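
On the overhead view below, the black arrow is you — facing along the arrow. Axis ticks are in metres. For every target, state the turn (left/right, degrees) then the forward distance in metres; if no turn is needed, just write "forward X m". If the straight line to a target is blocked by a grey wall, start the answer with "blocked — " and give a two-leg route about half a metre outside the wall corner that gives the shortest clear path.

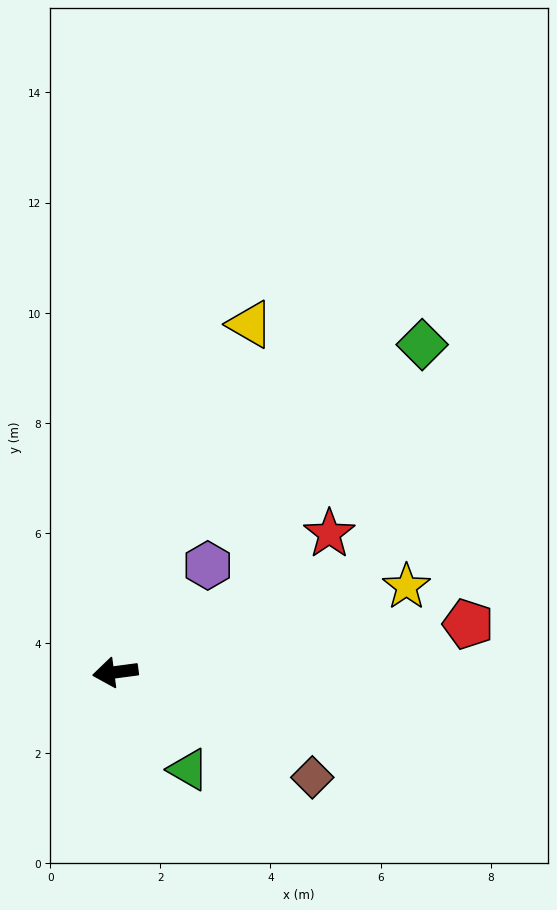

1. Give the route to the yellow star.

turn right 171°, forward 5.5 m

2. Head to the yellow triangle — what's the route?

turn right 119°, forward 6.8 m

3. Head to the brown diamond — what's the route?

turn left 144°, forward 4.1 m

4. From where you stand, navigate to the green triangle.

turn left 119°, forward 2.2 m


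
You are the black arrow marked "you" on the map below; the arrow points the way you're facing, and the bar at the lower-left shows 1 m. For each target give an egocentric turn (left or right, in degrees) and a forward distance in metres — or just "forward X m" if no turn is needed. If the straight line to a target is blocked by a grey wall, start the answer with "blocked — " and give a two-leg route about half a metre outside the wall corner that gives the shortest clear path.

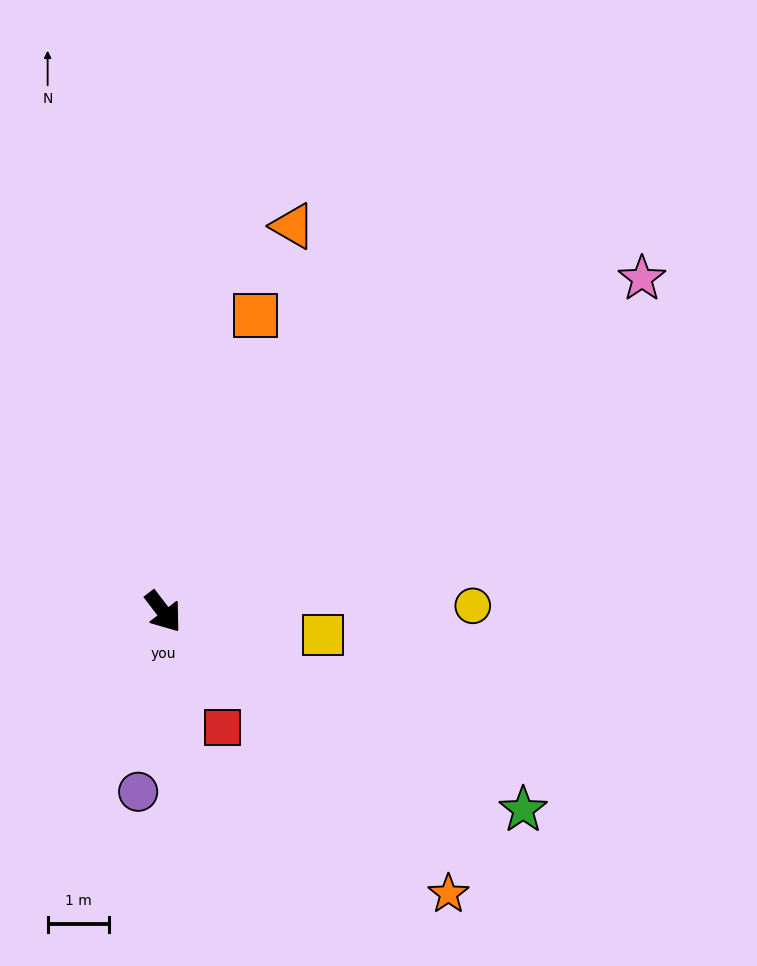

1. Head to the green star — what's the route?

turn left 24°, forward 6.7 m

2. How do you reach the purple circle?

turn right 45°, forward 3.0 m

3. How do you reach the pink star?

turn left 87°, forward 9.6 m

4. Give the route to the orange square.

turn left 125°, forward 5.1 m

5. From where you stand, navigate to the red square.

turn right 10°, forward 2.1 m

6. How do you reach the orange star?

turn left 8°, forward 6.6 m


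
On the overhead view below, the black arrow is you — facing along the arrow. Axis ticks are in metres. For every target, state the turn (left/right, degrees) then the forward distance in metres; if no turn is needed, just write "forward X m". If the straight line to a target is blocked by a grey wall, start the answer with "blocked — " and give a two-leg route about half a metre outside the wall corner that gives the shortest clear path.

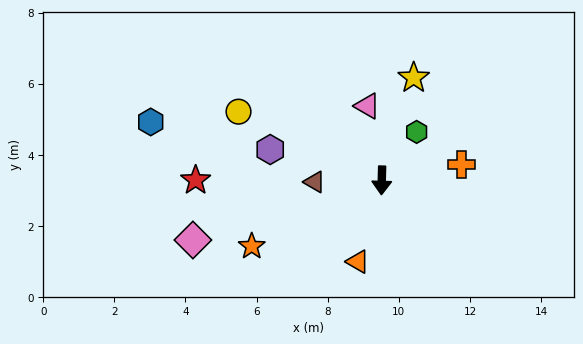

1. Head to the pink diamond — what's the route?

turn right 71°, forward 5.6 m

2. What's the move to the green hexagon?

turn left 146°, forward 1.7 m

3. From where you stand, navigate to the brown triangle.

turn right 87°, forward 1.9 m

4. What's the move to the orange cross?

turn left 103°, forward 2.3 m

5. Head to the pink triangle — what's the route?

turn right 168°, forward 2.1 m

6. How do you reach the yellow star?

turn left 164°, forward 3.0 m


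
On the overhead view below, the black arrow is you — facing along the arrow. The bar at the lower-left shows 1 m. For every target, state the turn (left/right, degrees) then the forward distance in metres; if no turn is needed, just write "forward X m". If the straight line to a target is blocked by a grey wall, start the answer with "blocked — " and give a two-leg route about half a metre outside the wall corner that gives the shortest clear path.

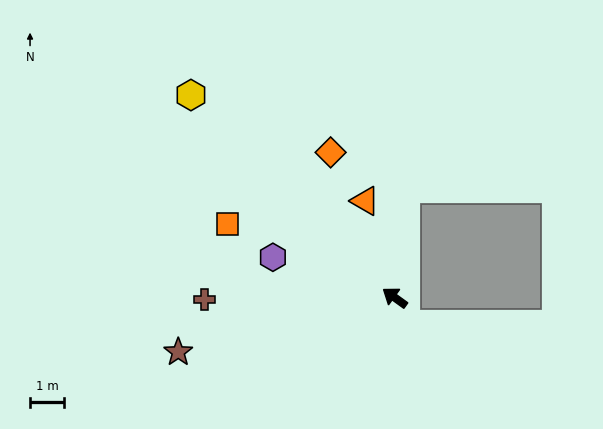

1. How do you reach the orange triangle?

turn right 37°, forward 2.9 m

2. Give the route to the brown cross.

turn left 36°, forward 5.5 m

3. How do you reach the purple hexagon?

turn left 18°, forward 3.7 m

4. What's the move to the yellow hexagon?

turn right 9°, forward 8.4 m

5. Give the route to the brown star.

turn left 50°, forward 6.5 m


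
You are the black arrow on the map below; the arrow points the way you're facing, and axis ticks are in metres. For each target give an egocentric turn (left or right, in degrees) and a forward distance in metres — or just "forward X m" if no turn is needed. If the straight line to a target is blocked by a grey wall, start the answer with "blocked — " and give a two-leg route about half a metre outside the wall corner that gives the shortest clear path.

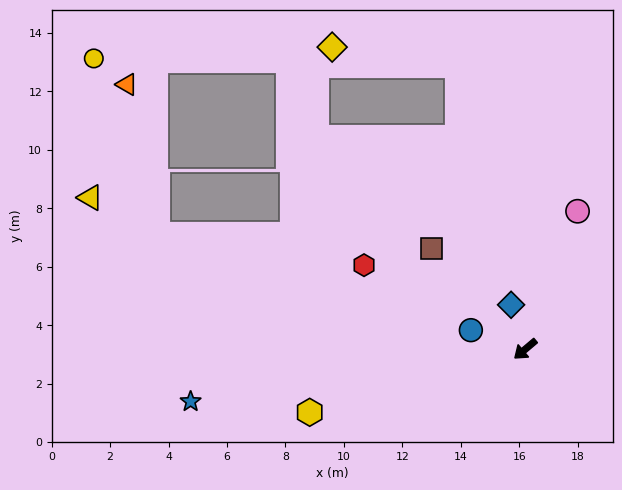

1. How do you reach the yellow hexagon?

turn right 24°, forward 7.7 m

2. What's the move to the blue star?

turn right 31°, forward 11.6 m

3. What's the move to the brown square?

turn right 87°, forward 4.7 m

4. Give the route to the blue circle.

turn right 59°, forward 2.0 m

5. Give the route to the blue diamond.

turn right 112°, forward 1.6 m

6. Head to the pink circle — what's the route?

turn right 151°, forward 5.0 m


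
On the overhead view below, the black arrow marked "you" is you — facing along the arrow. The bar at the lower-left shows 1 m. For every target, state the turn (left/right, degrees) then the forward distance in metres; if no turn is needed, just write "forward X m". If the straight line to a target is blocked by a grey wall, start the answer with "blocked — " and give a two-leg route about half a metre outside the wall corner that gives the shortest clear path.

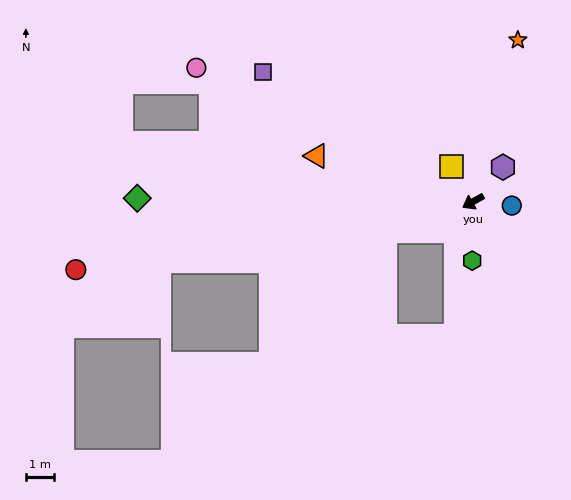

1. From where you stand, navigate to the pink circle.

turn right 55°, forward 11.0 m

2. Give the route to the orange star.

turn right 135°, forward 6.0 m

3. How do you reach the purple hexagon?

turn right 160°, forward 1.6 m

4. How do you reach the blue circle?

turn left 145°, forward 1.4 m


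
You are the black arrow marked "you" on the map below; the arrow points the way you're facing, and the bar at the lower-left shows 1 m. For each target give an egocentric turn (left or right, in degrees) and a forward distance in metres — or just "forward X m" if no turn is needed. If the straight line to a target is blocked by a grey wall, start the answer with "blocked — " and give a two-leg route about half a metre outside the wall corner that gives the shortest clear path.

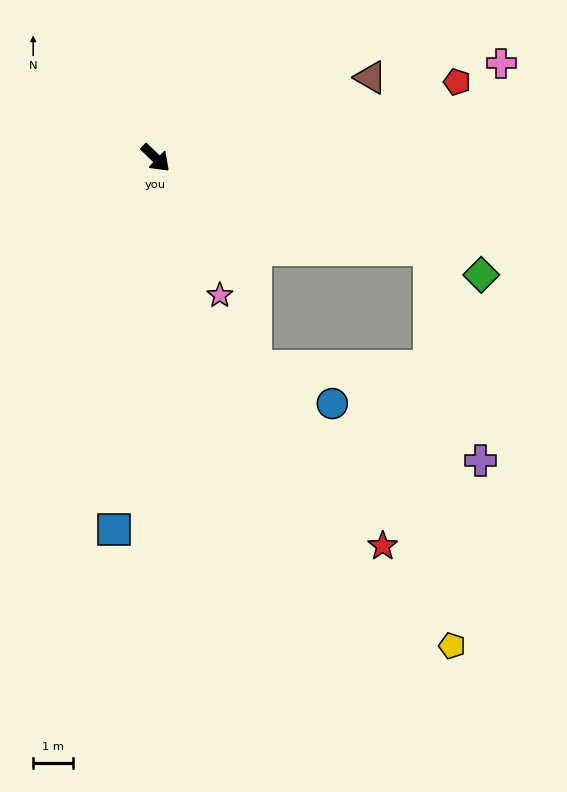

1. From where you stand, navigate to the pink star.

turn right 21°, forward 3.8 m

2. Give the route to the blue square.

turn right 52°, forward 9.4 m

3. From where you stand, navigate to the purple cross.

blocked — turn left 26°, forward 7.2 m, then turn right 59°, forward 5.4 m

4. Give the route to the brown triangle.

turn left 64°, forward 5.7 m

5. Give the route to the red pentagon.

turn left 58°, forward 7.8 m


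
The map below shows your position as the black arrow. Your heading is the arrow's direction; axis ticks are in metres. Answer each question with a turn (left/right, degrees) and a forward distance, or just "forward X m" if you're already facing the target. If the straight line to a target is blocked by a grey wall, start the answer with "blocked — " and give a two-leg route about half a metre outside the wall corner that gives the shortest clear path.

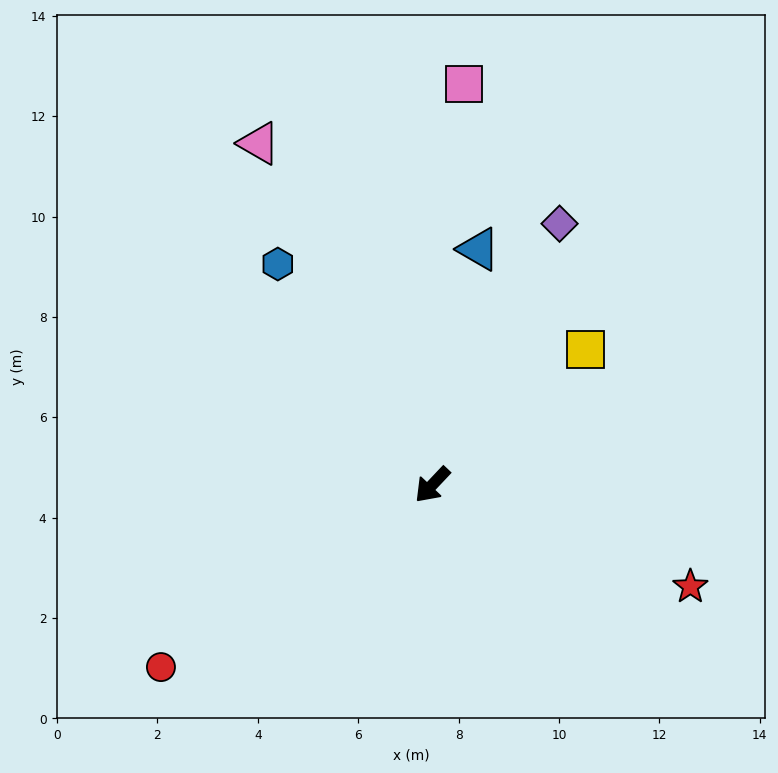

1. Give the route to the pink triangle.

turn right 110°, forward 7.6 m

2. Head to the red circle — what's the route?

turn right 13°, forward 6.5 m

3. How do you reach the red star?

turn left 112°, forward 5.5 m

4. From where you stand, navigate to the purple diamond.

turn right 163°, forward 5.8 m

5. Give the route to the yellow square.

turn left 175°, forward 4.1 m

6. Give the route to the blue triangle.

turn right 148°, forward 4.8 m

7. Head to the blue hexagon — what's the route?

turn right 102°, forward 5.4 m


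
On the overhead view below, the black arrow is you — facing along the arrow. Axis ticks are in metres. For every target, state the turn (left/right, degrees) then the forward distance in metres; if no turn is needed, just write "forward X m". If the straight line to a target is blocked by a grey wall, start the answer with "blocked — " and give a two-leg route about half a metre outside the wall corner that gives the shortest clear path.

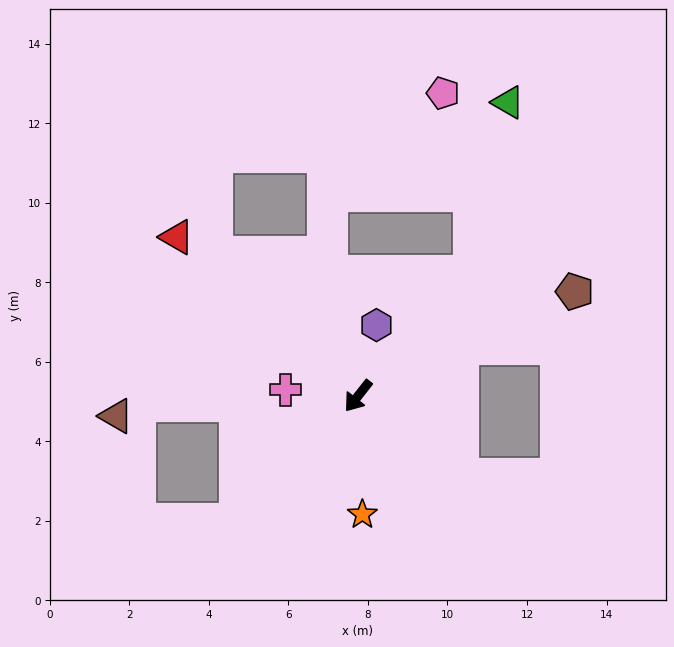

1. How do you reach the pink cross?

turn right 57°, forward 1.8 m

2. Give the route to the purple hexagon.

turn right 156°, forward 1.8 m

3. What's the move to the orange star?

turn left 40°, forward 3.0 m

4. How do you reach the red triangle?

turn right 93°, forward 6.1 m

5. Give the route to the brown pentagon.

turn left 154°, forward 6.0 m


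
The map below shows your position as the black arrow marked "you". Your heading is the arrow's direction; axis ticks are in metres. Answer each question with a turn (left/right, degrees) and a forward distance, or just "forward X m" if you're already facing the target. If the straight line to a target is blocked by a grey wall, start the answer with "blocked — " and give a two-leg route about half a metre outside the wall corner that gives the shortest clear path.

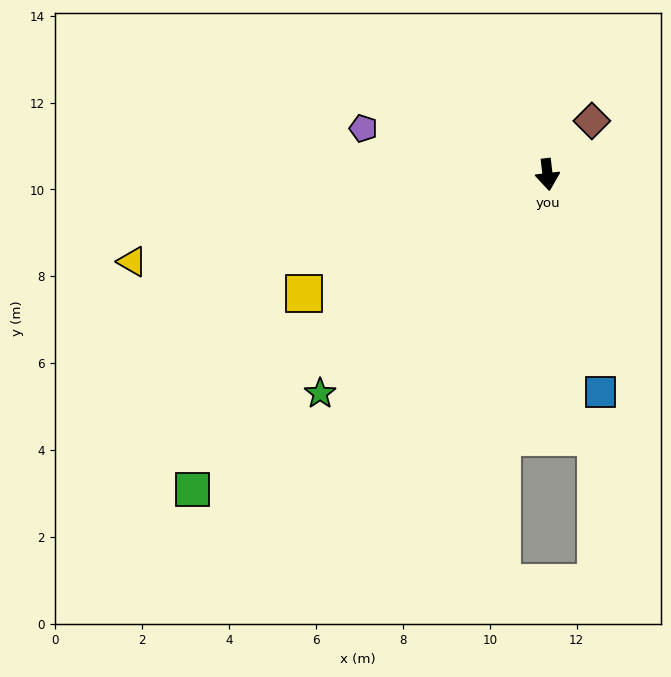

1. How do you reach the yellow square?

turn right 71°, forward 6.2 m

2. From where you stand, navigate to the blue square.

turn left 7°, forward 5.1 m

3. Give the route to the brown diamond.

turn left 134°, forward 1.6 m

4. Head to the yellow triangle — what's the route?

turn right 85°, forward 9.8 m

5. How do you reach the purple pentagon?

turn right 111°, forward 4.4 m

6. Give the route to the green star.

turn right 53°, forward 7.3 m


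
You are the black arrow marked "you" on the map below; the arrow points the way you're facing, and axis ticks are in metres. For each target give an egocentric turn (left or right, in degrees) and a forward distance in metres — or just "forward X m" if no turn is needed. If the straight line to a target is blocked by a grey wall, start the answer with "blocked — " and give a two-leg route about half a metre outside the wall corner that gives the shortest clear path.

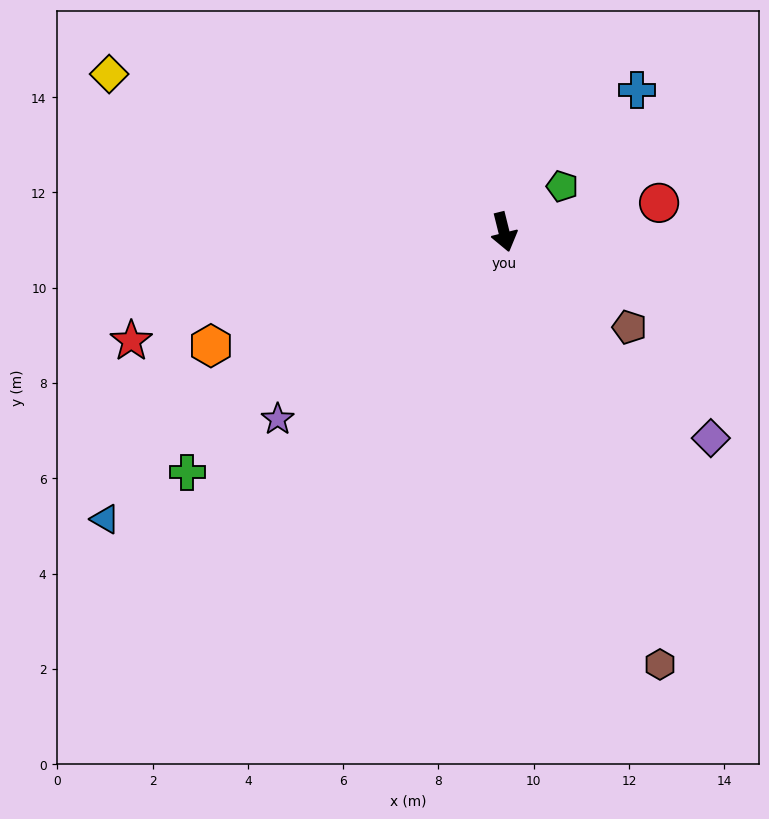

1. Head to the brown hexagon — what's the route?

turn left 6°, forward 9.6 m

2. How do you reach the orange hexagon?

turn right 83°, forward 6.6 m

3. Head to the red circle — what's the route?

turn left 87°, forward 3.3 m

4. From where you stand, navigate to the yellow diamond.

turn right 126°, forward 8.9 m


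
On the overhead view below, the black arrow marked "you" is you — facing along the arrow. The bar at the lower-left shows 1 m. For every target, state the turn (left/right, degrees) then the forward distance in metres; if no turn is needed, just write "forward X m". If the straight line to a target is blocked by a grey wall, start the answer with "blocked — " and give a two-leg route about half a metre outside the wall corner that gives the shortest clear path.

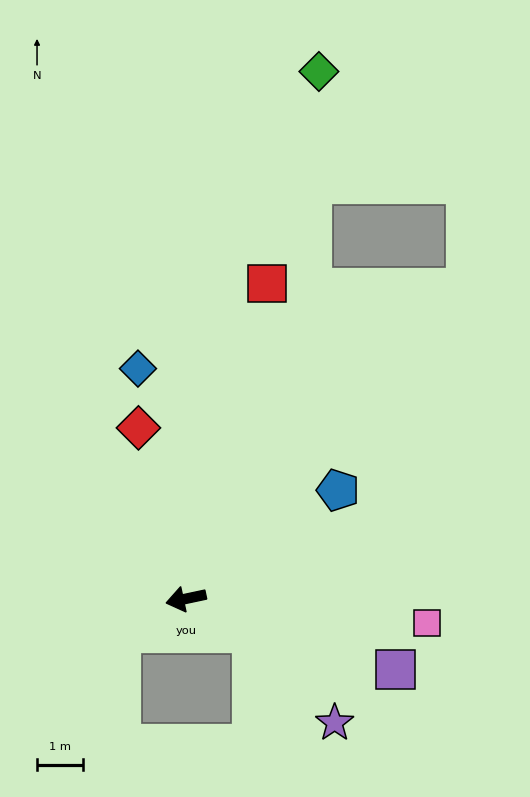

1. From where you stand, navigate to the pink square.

turn left 162°, forward 5.2 m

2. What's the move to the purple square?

turn left 149°, forward 4.8 m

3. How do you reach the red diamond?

turn right 86°, forward 3.8 m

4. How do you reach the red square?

turn right 116°, forward 7.0 m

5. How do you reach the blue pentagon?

turn right 157°, forward 4.0 m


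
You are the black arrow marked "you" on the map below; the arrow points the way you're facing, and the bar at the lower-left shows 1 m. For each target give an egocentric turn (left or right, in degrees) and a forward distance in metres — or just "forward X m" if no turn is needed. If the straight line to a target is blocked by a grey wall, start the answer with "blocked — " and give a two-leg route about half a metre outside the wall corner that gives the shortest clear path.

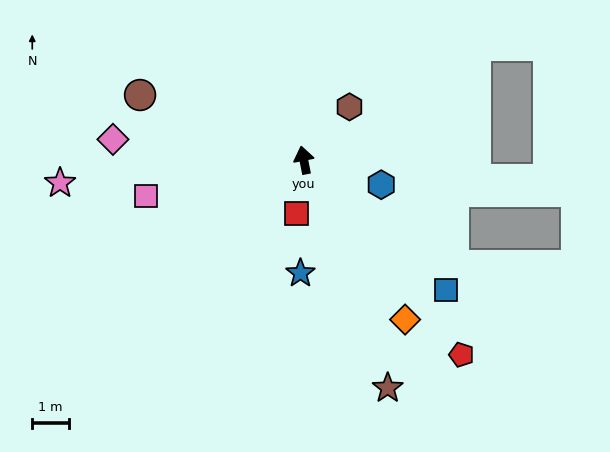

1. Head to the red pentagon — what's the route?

turn right 152°, forward 6.8 m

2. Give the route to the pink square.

turn left 92°, forward 4.4 m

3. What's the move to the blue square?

turn right 143°, forward 5.2 m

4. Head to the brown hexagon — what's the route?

turn right 52°, forward 1.9 m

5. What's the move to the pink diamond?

turn left 73°, forward 5.2 m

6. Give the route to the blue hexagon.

turn right 119°, forward 2.2 m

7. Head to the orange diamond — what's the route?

turn right 159°, forward 5.1 m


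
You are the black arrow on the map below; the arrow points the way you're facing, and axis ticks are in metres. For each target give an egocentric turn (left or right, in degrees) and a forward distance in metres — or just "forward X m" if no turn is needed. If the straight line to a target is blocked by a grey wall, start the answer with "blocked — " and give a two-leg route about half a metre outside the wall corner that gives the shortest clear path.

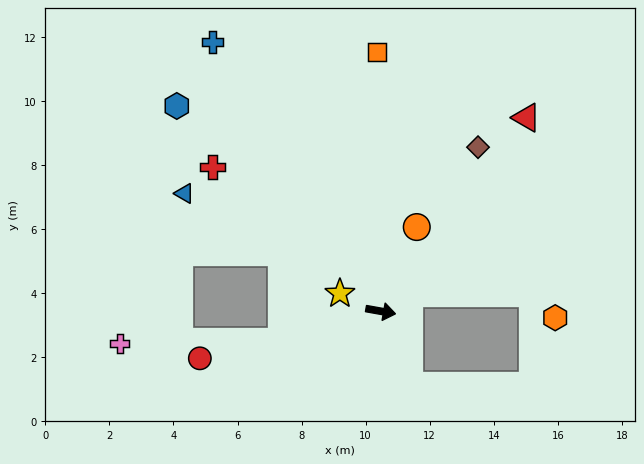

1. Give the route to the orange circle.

turn left 77°, forward 2.9 m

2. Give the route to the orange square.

turn left 101°, forward 8.1 m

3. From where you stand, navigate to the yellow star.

turn left 167°, forward 1.4 m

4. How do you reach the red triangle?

turn left 63°, forward 7.6 m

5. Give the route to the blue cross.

turn left 132°, forward 9.9 m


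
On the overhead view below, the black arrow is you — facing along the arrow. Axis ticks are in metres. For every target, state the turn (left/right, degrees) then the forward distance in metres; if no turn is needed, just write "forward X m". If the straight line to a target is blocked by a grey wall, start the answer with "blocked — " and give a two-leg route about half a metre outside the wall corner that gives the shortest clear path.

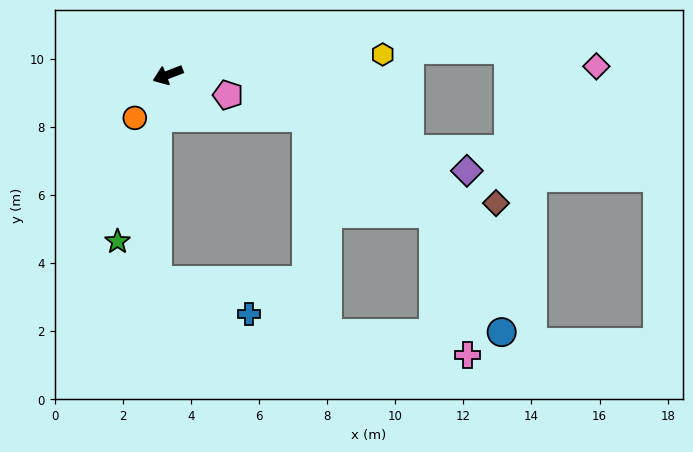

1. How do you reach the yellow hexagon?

turn left 164°, forward 6.3 m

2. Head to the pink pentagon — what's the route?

turn left 140°, forward 1.9 m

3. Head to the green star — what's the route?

turn left 52°, forward 5.1 m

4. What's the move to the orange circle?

turn left 31°, forward 1.6 m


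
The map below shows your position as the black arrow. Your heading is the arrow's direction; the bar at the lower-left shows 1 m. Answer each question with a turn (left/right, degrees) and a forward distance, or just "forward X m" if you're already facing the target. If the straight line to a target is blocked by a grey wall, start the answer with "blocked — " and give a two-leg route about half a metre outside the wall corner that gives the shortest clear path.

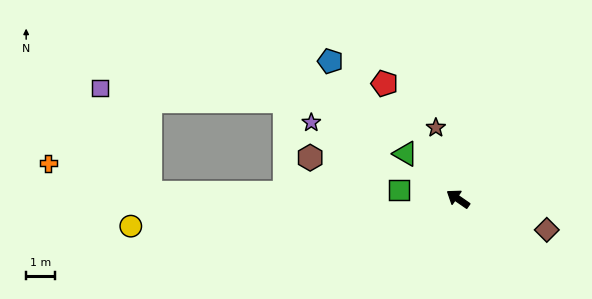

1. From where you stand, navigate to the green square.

turn left 26°, forward 2.1 m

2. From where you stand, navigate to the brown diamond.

turn right 165°, forward 3.3 m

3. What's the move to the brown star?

turn right 38°, forward 2.6 m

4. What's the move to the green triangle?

turn right 6°, forward 2.4 m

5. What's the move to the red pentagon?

turn right 23°, forward 4.7 m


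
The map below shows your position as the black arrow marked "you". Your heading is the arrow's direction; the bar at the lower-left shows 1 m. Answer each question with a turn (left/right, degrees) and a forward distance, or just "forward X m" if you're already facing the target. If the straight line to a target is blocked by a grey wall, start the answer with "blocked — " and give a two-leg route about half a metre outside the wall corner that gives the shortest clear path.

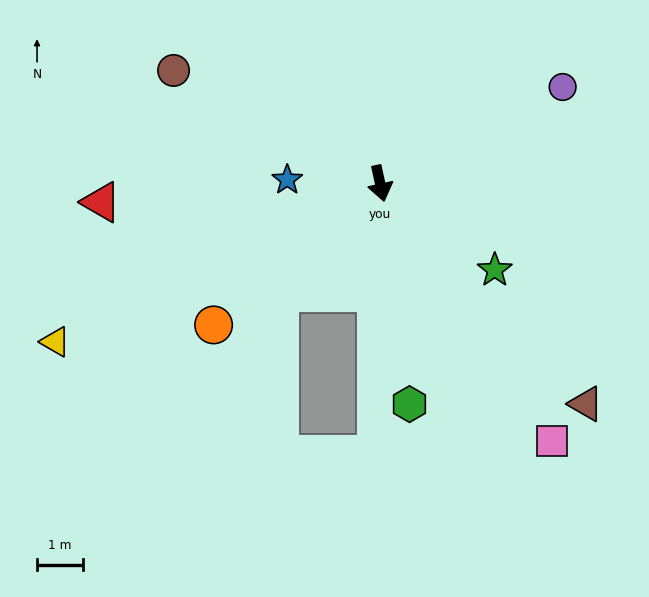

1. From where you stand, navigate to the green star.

turn left 41°, forward 3.2 m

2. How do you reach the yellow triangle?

turn right 76°, forward 7.9 m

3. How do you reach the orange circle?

turn right 62°, forward 4.8 m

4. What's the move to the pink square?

turn left 21°, forward 6.8 m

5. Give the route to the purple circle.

turn left 106°, forward 4.5 m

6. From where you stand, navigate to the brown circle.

turn right 131°, forward 5.2 m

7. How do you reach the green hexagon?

turn right 5°, forward 4.9 m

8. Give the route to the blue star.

turn right 105°, forward 2.0 m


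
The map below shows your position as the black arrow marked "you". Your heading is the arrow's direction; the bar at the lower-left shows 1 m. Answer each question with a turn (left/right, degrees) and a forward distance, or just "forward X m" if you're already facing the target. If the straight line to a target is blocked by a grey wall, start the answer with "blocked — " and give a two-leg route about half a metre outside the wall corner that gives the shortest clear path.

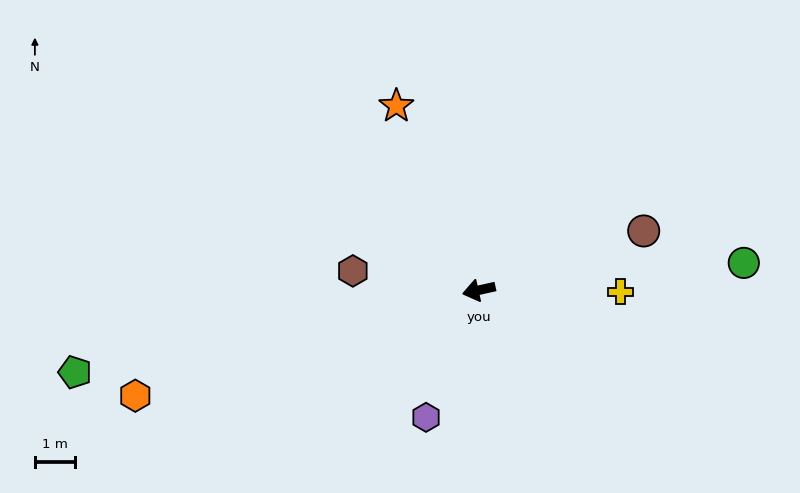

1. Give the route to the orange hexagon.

turn left 5°, forward 8.9 m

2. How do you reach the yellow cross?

turn left 167°, forward 3.5 m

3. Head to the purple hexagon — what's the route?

turn left 55°, forward 3.4 m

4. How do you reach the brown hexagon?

turn right 21°, forward 3.2 m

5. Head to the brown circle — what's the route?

turn right 173°, forward 4.4 m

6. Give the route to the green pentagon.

forward 10.2 m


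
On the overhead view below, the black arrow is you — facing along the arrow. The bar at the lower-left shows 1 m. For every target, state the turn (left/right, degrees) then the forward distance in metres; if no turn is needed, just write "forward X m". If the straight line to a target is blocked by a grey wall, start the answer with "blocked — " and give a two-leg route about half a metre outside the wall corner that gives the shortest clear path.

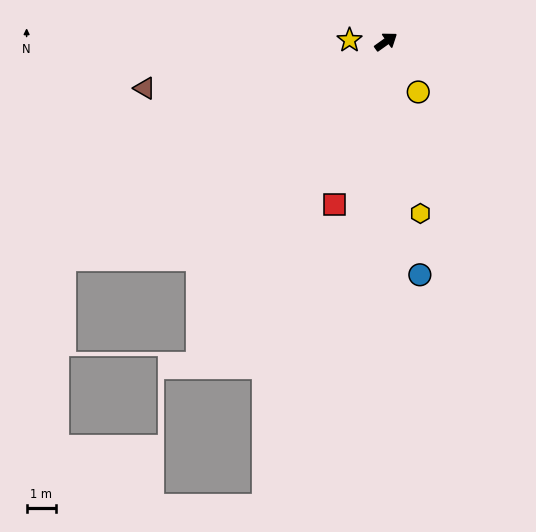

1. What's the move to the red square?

turn right 143°, forward 5.9 m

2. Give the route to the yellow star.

turn left 142°, forward 1.3 m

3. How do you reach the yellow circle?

turn right 93°, forward 2.1 m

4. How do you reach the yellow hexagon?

turn right 114°, forward 6.1 m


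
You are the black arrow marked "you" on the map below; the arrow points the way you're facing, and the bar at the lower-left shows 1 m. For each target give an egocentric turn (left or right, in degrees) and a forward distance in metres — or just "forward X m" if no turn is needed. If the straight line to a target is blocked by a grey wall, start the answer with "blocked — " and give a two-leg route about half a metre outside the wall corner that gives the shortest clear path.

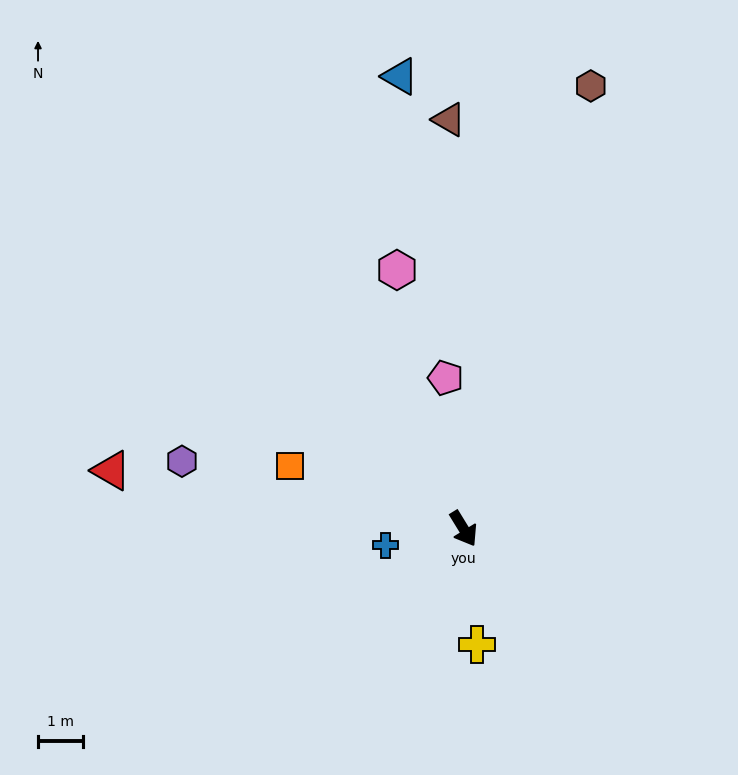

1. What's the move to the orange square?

turn right 141°, forward 4.1 m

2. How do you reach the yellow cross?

turn right 25°, forward 2.6 m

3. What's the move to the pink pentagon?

turn left 155°, forward 3.4 m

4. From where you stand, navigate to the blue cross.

turn right 110°, forward 1.8 m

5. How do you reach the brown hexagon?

turn left 132°, forward 10.3 m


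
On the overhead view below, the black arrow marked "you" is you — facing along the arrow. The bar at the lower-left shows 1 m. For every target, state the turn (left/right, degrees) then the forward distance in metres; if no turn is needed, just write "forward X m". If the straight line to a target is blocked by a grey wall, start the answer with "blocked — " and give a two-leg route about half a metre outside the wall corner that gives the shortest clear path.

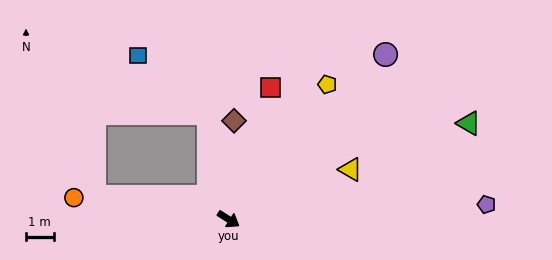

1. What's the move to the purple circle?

turn left 79°, forward 8.2 m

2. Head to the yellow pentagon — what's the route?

turn left 86°, forward 6.0 m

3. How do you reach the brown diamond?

turn left 119°, forward 3.6 m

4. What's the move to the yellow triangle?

turn left 55°, forward 4.8 m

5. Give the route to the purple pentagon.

turn left 36°, forward 9.3 m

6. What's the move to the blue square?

blocked — turn left 133°, forward 3.9 m, then turn left 40°, forward 3.3 m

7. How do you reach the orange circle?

turn right 156°, forward 5.6 m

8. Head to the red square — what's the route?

turn left 105°, forward 5.0 m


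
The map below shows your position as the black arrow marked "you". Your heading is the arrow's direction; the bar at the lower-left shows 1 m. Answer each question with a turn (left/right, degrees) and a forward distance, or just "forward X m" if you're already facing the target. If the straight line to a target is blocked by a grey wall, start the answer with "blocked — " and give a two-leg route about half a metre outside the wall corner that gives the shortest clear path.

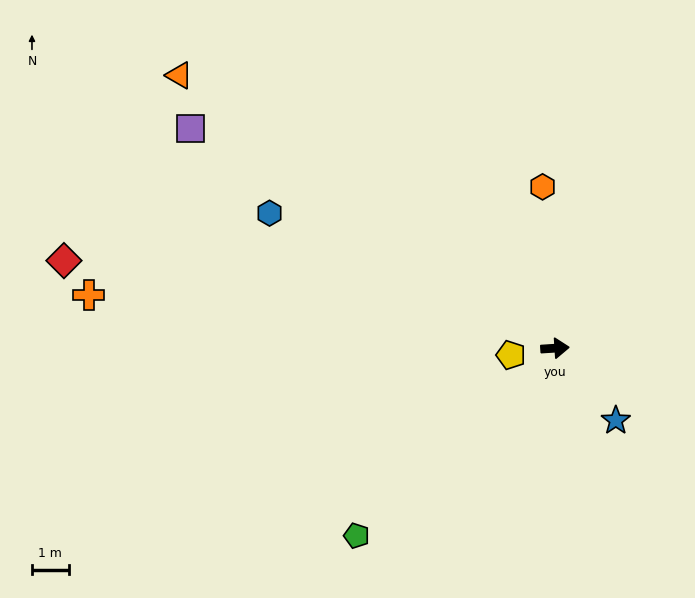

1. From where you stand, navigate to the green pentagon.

turn right 140°, forward 7.4 m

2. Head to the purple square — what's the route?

turn left 145°, forward 11.6 m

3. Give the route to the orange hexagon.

turn left 91°, forward 4.4 m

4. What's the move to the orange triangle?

turn left 140°, forward 12.6 m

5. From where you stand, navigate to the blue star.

turn right 54°, forward 2.6 m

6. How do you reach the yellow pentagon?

turn right 175°, forward 1.2 m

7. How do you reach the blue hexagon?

turn left 151°, forward 8.6 m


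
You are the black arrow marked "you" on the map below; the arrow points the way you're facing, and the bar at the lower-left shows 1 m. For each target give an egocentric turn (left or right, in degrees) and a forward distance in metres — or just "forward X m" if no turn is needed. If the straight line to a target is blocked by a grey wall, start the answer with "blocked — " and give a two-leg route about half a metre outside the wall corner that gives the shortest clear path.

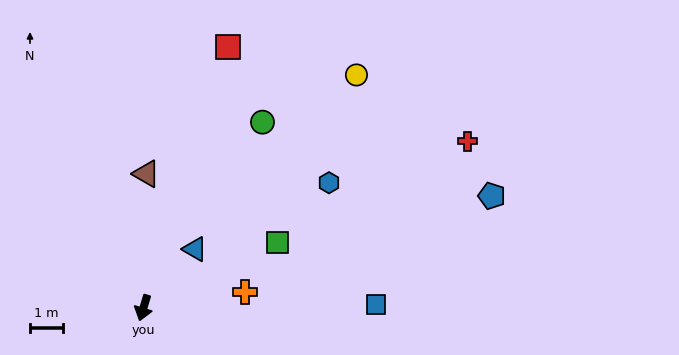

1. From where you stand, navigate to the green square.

turn left 133°, forward 4.5 m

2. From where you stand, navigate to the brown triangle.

turn right 165°, forward 4.1 m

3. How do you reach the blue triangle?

turn left 155°, forward 2.4 m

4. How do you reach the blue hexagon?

turn left 141°, forward 6.8 m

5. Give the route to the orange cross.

turn left 116°, forward 3.1 m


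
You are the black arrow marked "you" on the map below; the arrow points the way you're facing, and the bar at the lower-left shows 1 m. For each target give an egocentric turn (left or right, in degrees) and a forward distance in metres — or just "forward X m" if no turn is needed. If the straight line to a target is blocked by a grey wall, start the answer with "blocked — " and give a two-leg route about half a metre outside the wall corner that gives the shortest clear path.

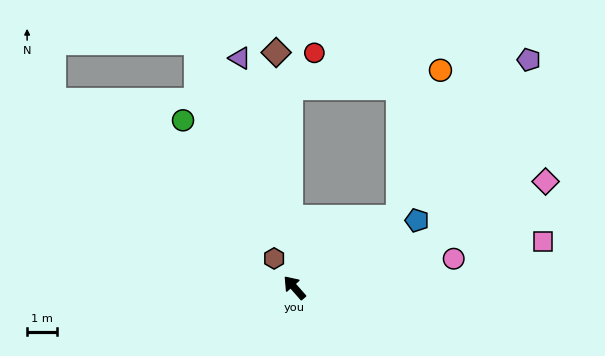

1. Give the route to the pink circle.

turn right 121°, forward 5.4 m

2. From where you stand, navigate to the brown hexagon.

turn right 6°, forward 1.2 m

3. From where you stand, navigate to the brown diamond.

turn right 37°, forward 7.9 m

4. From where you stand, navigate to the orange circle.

blocked — turn right 98°, forward 4.2 m, then turn left 41°, forward 5.1 m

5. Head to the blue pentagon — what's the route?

turn right 103°, forward 4.7 m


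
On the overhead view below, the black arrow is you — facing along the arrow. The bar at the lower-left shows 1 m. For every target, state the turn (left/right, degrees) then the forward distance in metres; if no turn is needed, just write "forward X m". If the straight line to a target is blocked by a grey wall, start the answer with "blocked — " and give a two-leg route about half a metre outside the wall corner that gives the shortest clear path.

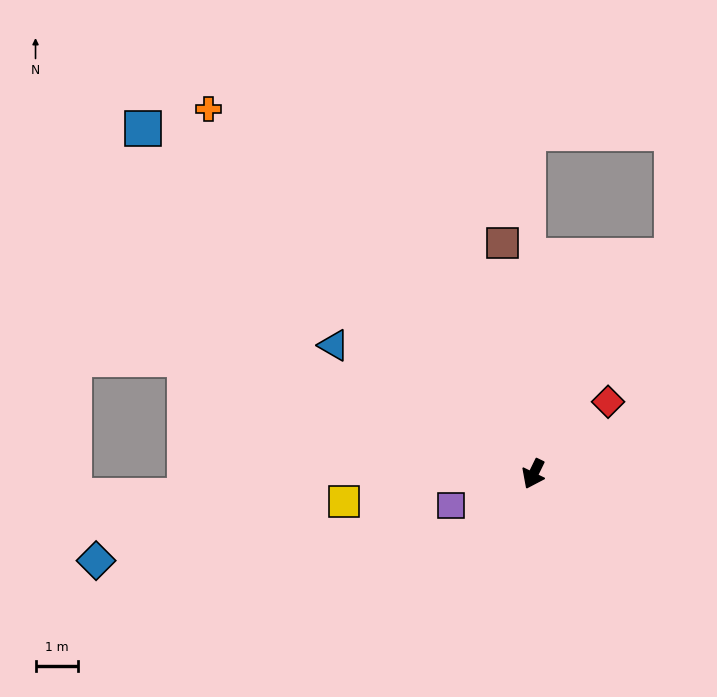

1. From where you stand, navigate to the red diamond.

turn left 160°, forward 2.4 m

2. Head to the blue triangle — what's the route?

turn right 97°, forward 5.5 m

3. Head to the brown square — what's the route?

turn right 146°, forward 5.4 m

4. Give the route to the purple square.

turn right 43°, forward 2.1 m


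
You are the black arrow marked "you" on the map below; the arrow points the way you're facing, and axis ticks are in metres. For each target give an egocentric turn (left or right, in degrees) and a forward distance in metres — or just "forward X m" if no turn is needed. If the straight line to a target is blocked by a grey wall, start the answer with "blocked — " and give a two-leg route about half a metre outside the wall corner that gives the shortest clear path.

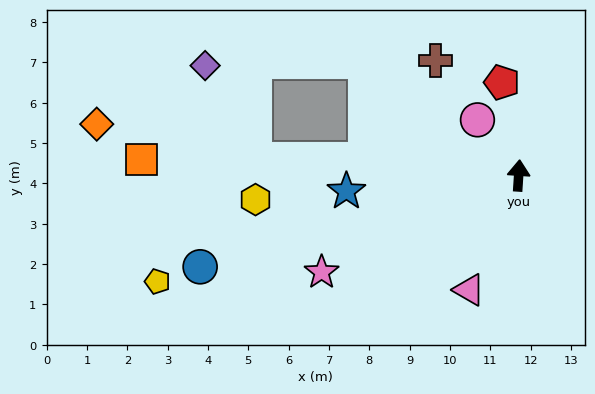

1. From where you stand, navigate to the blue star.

turn left 99°, forward 4.3 m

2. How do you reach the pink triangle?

turn left 160°, forward 3.1 m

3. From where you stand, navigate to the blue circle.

turn left 110°, forward 8.2 m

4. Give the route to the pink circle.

turn left 40°, forward 1.7 m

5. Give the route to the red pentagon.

turn left 14°, forward 2.3 m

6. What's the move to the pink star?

turn left 120°, forward 5.4 m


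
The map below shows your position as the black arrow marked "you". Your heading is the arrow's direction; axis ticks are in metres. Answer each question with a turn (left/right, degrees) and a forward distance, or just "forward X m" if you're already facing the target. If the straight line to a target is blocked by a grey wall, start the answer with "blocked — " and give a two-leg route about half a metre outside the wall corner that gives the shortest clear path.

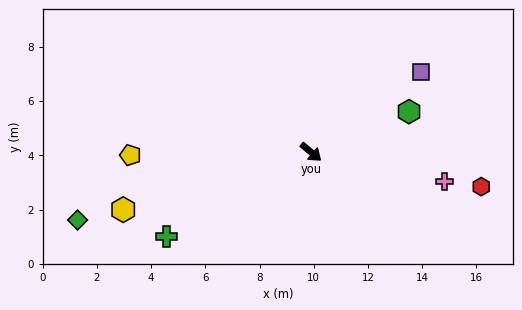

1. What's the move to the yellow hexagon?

turn right 123°, forward 7.2 m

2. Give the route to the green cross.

turn right 110°, forward 6.2 m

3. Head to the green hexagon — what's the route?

turn left 63°, forward 3.9 m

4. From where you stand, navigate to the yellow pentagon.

turn right 139°, forward 6.7 m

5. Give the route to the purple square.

turn left 76°, forward 5.0 m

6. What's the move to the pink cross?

turn left 28°, forward 5.0 m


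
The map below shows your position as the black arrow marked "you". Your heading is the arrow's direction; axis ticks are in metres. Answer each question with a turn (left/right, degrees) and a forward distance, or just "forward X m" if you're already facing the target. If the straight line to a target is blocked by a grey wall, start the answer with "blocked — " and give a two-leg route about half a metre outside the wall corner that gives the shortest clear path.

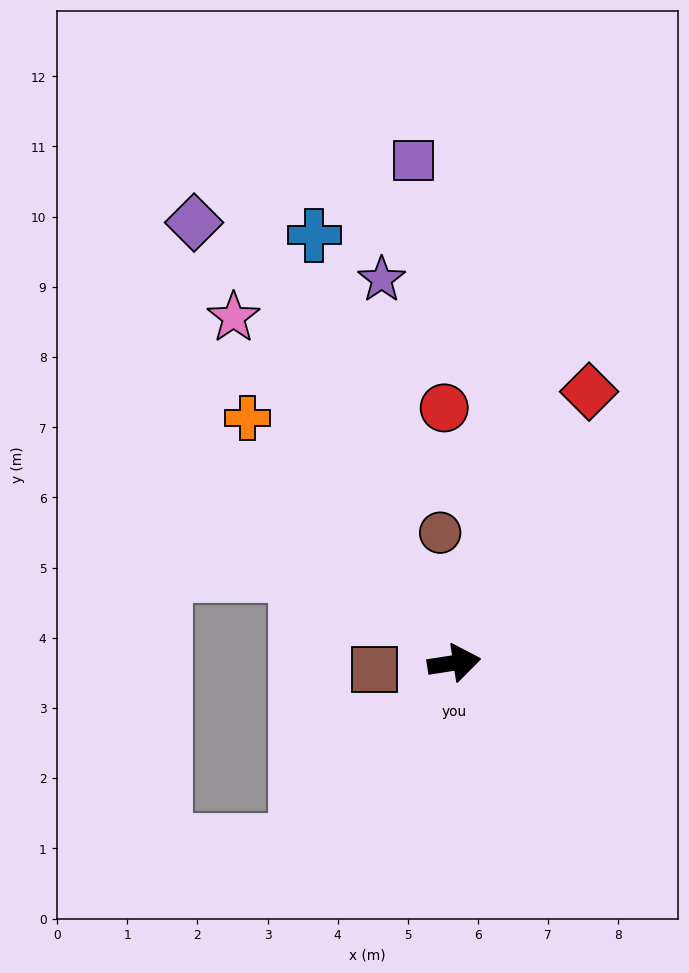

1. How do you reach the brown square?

turn left 176°, forward 1.1 m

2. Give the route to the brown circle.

turn left 87°, forward 1.9 m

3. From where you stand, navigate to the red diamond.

turn left 55°, forward 4.3 m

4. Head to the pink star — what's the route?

turn left 114°, forward 5.8 m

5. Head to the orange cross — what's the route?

turn left 121°, forward 4.6 m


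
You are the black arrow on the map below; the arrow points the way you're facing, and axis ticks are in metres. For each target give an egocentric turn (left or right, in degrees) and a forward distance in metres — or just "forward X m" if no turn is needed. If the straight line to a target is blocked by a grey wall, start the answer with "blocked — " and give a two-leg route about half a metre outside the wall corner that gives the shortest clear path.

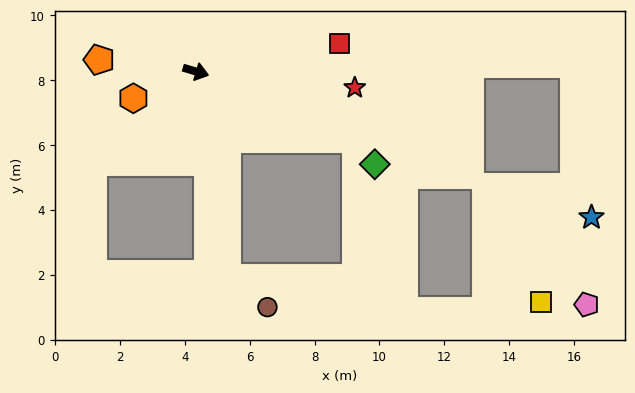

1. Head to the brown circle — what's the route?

blocked — turn right 65°, forward 6.4 m, then turn left 45°, forward 1.5 m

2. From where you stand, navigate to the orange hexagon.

turn right 140°, forward 2.1 m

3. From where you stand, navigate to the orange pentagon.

turn right 170°, forward 3.0 m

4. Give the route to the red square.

turn left 28°, forward 4.5 m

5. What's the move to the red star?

turn left 11°, forward 4.9 m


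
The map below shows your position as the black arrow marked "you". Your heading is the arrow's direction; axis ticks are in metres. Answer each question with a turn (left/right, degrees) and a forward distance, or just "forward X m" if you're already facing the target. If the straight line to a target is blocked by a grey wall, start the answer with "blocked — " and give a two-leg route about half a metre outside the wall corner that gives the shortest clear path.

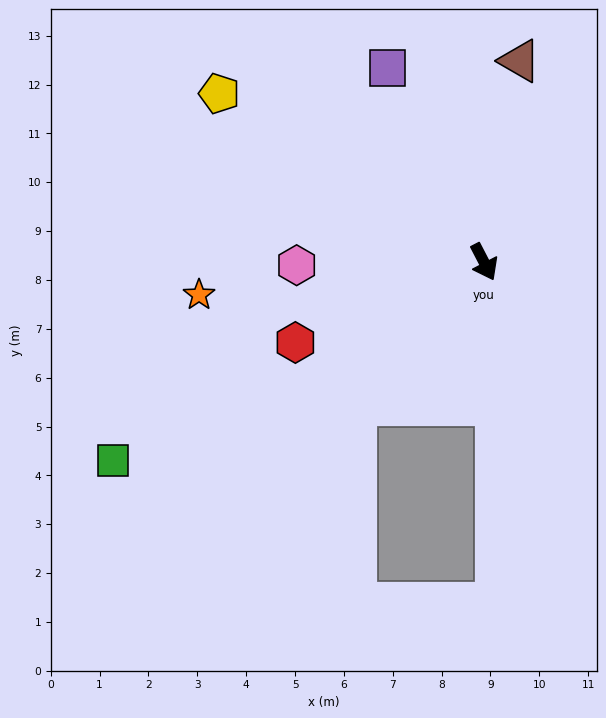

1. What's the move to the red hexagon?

turn right 94°, forward 4.2 m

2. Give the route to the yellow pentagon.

turn right 150°, forward 6.4 m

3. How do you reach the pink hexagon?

turn right 116°, forward 3.8 m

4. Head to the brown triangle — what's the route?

turn left 143°, forward 4.2 m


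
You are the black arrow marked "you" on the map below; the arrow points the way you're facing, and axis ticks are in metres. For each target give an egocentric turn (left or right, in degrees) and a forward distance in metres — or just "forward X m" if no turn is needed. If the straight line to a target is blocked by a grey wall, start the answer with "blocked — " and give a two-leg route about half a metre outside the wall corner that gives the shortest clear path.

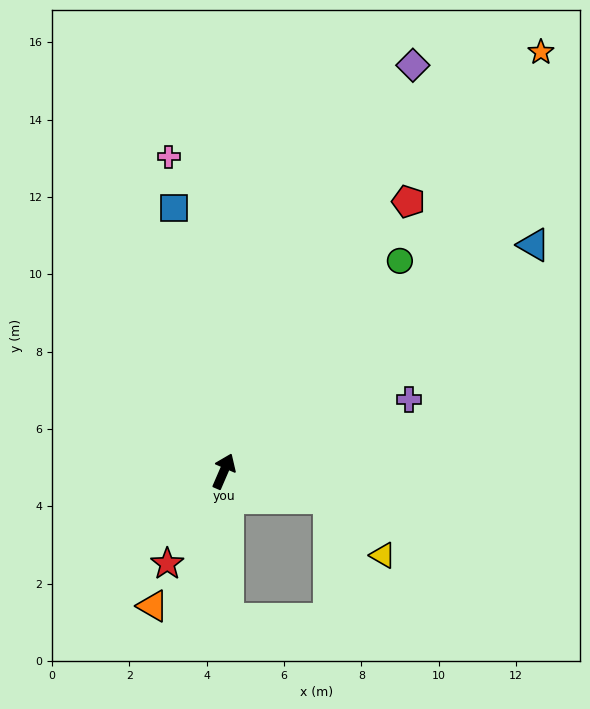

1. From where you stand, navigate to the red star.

turn left 172°, forward 2.8 m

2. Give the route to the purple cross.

turn right 45°, forward 5.1 m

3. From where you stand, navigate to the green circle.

turn right 17°, forward 7.1 m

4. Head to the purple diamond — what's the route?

forward 11.6 m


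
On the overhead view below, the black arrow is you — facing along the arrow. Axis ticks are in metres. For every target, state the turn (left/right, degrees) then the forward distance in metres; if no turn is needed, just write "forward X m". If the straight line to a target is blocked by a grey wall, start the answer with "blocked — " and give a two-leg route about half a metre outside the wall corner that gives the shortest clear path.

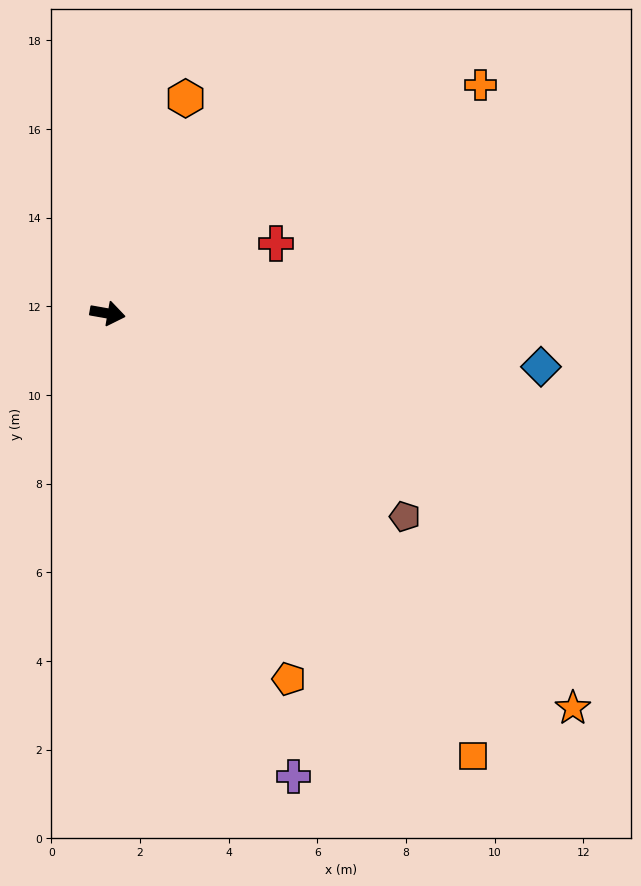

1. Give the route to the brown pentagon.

turn right 24°, forward 8.1 m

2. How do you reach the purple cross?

turn right 58°, forward 11.2 m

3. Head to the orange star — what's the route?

turn right 30°, forward 13.8 m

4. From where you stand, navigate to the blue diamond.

turn left 3°, forward 9.8 m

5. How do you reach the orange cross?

turn left 41°, forward 9.9 m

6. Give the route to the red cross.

turn left 33°, forward 4.1 m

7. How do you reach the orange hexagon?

turn left 80°, forward 5.2 m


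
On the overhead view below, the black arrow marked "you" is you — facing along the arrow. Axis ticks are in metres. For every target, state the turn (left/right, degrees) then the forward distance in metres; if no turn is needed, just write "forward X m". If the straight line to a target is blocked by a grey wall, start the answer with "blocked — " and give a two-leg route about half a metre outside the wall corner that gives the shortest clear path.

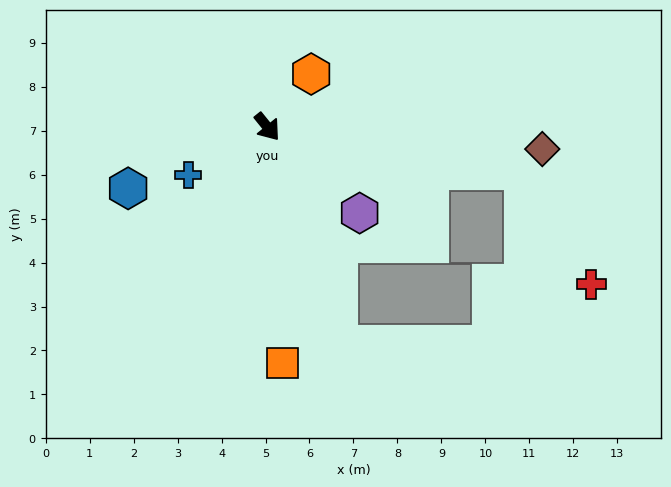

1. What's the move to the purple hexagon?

turn left 8°, forward 2.9 m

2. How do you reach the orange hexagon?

turn left 101°, forward 1.6 m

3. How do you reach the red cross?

blocked — turn left 41°, forward 5.9 m, then turn right 49°, forward 3.0 m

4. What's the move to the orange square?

turn right 35°, forward 5.4 m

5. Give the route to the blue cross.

turn right 98°, forward 2.1 m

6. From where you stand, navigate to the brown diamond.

turn left 46°, forward 6.3 m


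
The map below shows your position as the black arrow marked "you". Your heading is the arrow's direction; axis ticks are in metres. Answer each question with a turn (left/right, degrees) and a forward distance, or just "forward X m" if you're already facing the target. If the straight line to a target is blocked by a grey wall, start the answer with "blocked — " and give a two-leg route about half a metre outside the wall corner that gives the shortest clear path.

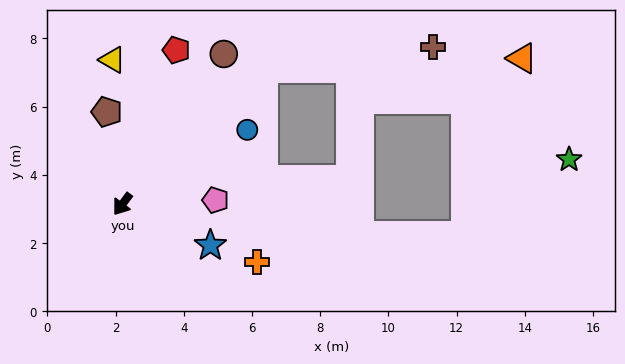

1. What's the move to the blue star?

turn left 102°, forward 2.8 m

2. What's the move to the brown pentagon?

turn right 134°, forward 2.7 m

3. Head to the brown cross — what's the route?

blocked — turn left 170°, forward 5.7 m, then turn right 36°, forward 5.0 m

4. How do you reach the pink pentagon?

turn left 129°, forward 2.7 m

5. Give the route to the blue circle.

turn left 157°, forward 4.3 m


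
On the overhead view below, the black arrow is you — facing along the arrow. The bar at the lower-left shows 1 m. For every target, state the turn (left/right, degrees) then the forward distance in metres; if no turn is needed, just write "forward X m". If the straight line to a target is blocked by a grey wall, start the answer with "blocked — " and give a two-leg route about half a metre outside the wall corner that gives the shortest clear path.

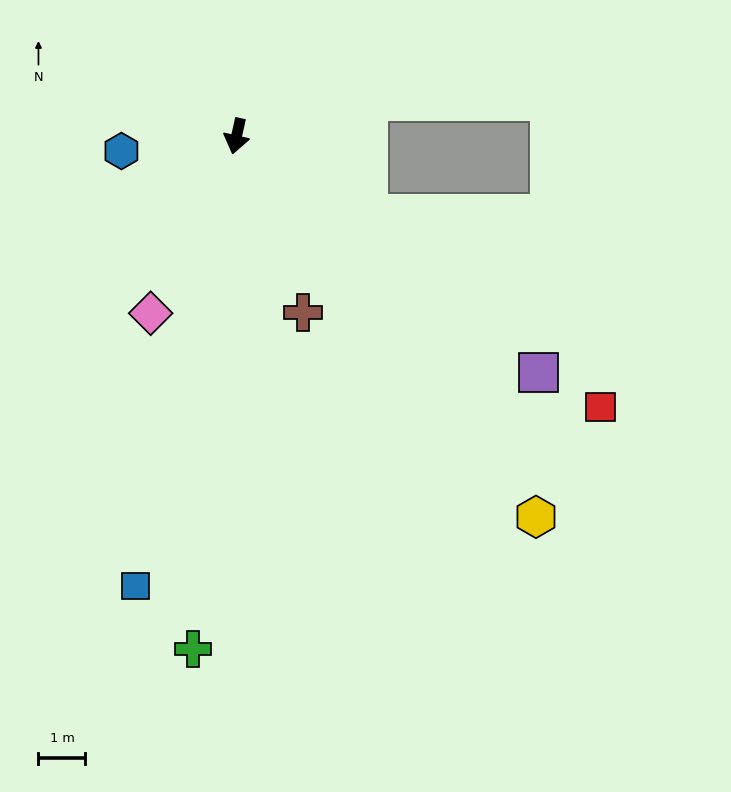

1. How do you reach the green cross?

turn left 8°, forward 11.0 m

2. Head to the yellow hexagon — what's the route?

turn left 51°, forward 10.3 m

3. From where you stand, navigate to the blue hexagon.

turn right 70°, forward 2.5 m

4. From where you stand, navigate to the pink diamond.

turn right 13°, forward 4.2 m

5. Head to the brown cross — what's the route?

turn left 33°, forward 4.0 m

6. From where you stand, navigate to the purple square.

turn left 65°, forward 8.2 m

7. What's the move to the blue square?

forward 9.8 m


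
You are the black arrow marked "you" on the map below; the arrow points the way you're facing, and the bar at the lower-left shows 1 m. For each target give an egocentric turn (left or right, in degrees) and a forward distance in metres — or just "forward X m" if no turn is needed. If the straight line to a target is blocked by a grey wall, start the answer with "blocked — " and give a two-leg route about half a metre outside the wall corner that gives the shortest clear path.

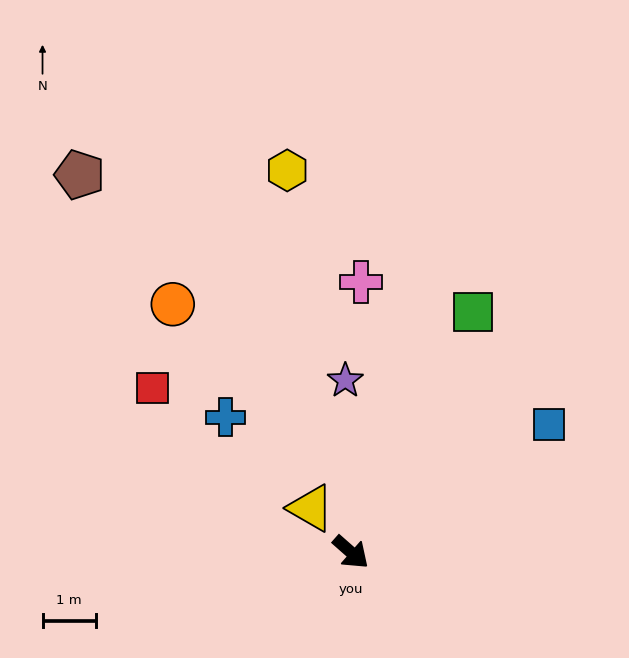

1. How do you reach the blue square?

turn left 74°, forward 4.4 m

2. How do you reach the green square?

turn left 104°, forward 5.1 m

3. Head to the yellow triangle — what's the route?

turn left 174°, forward 1.1 m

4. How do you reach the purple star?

turn left 133°, forward 3.2 m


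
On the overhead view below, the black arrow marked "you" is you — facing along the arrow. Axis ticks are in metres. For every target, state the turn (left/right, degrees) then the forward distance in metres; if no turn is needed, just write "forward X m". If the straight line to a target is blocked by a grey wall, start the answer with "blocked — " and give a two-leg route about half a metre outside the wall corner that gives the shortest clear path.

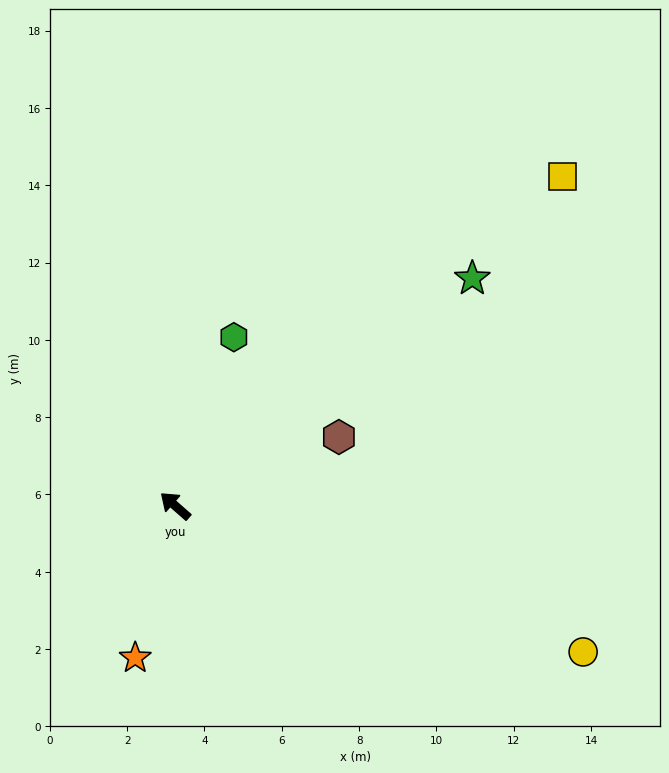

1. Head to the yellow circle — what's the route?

turn right 158°, forward 11.2 m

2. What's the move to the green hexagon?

turn right 68°, forward 4.6 m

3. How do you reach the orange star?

turn left 117°, forward 4.1 m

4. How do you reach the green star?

turn right 101°, forward 9.7 m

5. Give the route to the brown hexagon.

turn right 116°, forward 4.6 m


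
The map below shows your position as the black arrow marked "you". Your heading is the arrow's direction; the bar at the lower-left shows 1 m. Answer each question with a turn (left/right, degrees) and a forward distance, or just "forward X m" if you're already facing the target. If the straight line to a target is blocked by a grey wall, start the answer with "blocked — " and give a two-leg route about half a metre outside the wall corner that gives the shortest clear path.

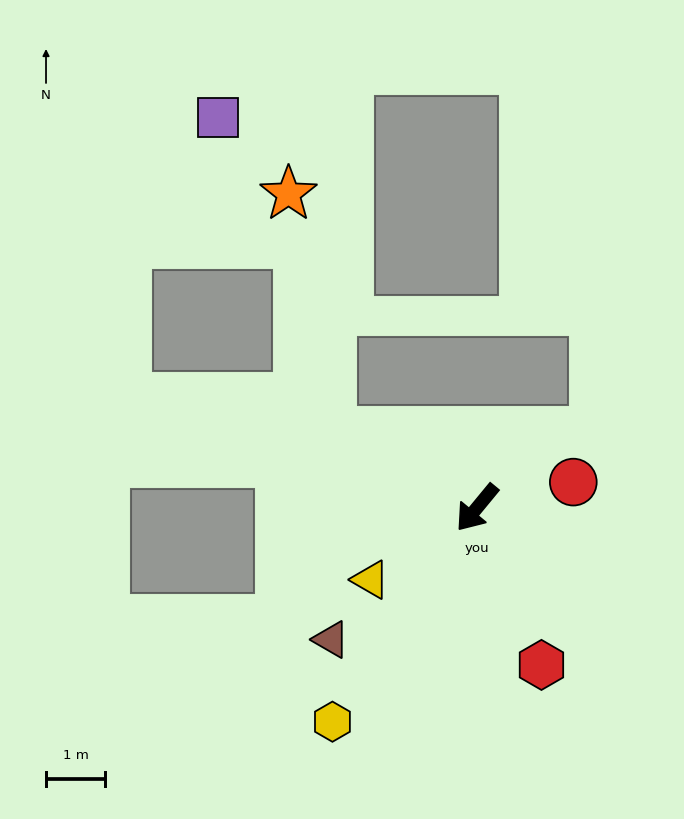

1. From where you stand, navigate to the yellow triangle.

turn right 16°, forward 2.2 m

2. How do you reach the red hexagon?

turn left 62°, forward 2.9 m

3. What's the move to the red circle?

turn left 144°, forward 1.7 m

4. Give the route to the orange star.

blocked — turn right 78°, forward 2.8 m, then turn right 52°, forward 4.1 m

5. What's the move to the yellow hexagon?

turn left 5°, forward 4.4 m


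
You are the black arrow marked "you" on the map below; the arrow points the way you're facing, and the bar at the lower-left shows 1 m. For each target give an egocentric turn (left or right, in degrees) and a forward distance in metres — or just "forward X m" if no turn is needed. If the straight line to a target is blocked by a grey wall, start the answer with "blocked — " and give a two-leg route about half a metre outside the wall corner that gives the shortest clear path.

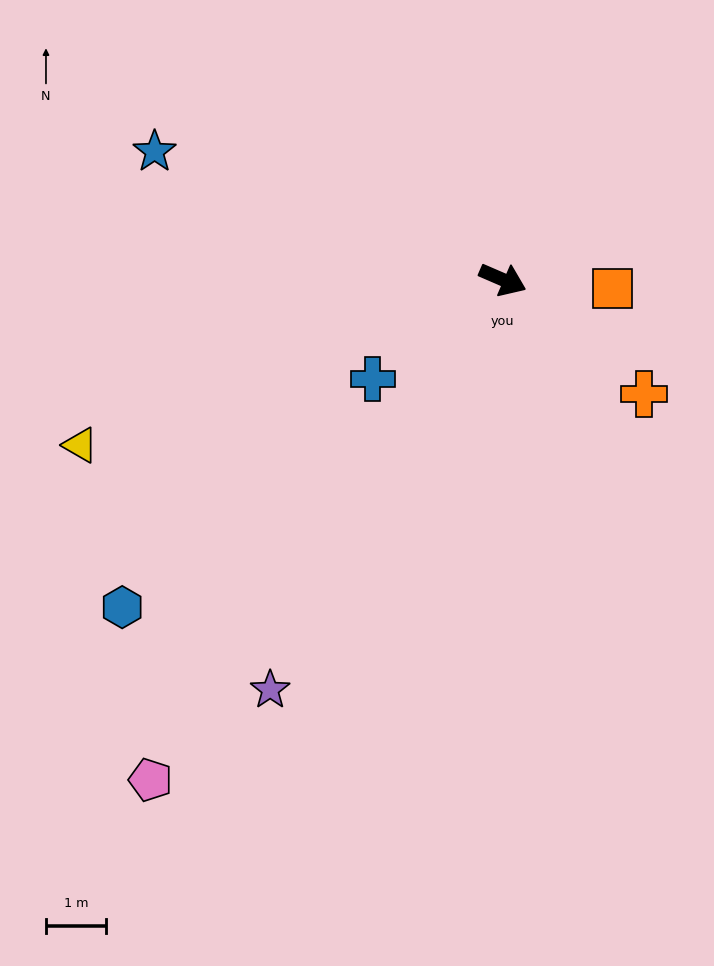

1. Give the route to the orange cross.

turn right 16°, forward 3.0 m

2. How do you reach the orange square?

turn left 19°, forward 1.8 m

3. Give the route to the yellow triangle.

turn right 135°, forward 7.6 m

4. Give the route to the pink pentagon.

turn right 102°, forward 10.3 m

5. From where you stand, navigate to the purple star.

turn right 96°, forward 7.9 m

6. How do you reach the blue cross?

turn right 119°, forward 2.7 m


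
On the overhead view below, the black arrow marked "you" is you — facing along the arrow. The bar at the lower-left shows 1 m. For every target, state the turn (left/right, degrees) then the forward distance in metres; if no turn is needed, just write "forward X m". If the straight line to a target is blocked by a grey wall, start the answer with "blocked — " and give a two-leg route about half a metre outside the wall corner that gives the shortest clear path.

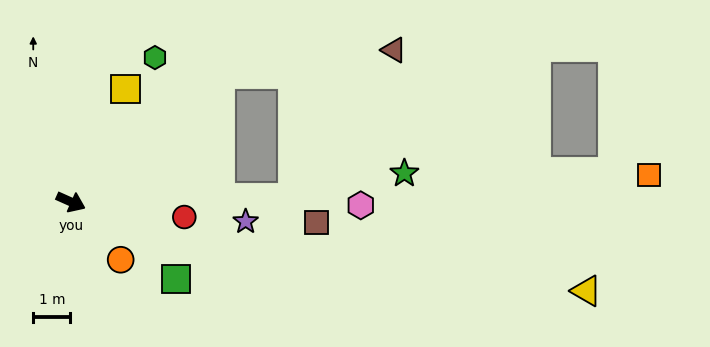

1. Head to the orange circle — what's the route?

turn right 25°, forward 2.1 m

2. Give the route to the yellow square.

turn left 88°, forward 3.4 m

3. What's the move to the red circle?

turn left 16°, forward 3.1 m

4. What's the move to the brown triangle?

blocked — turn left 65°, forward 5.3 m, then turn right 33°, forward 4.8 m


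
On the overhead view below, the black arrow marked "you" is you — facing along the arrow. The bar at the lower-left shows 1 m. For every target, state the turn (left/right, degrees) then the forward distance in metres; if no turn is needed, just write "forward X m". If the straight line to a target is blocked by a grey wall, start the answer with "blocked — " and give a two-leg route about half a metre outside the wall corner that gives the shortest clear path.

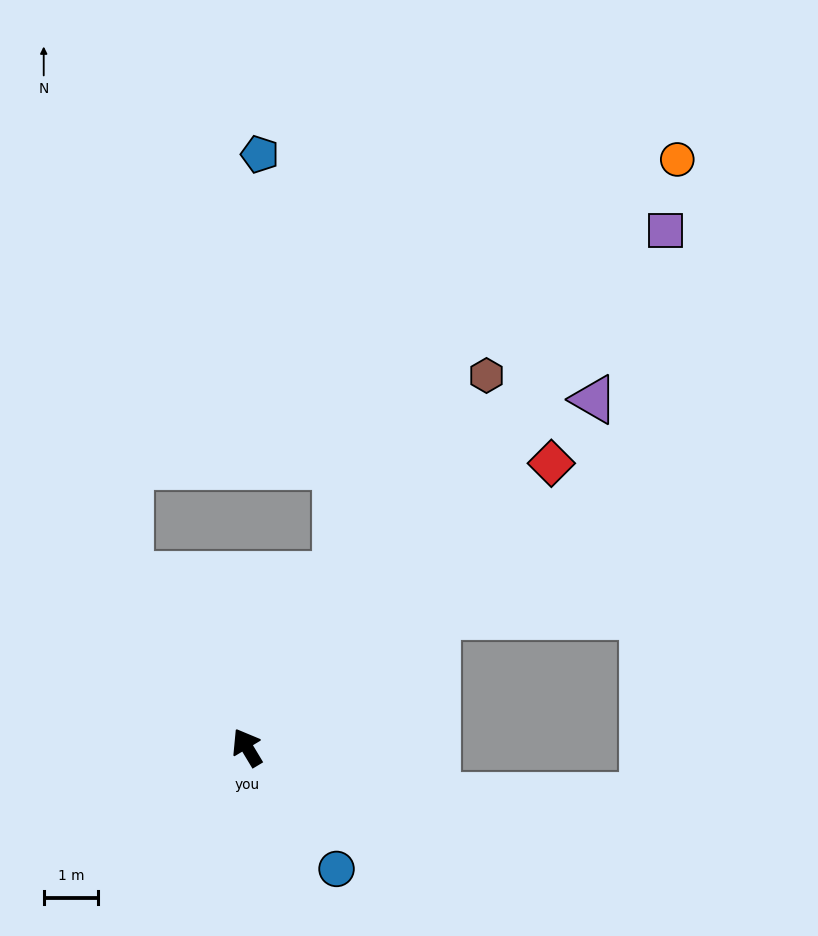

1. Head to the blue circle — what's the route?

turn right 175°, forward 2.8 m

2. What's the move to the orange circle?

turn right 67°, forward 13.3 m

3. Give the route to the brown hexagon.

turn right 64°, forward 8.1 m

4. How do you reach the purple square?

turn right 70°, forward 12.2 m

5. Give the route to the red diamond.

turn right 78°, forward 7.6 m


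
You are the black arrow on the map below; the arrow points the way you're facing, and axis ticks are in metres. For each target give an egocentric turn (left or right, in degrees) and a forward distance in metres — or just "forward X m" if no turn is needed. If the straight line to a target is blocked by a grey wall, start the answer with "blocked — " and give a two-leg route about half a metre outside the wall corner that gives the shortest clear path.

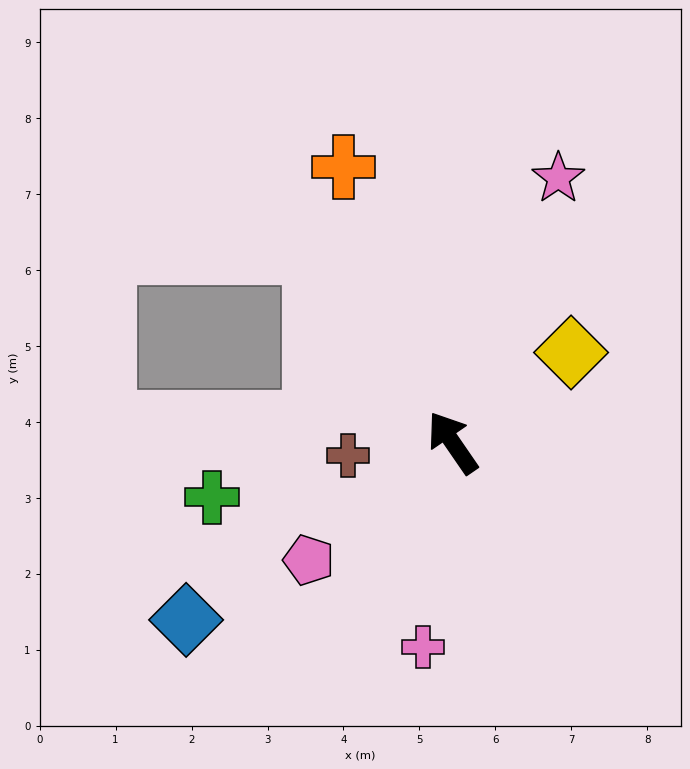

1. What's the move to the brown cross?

turn left 62°, forward 1.4 m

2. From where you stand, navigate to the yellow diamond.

turn right 87°, forward 2.0 m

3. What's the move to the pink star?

turn right 56°, forward 3.8 m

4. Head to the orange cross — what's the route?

turn right 13°, forward 3.9 m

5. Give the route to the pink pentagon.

turn left 95°, forward 2.4 m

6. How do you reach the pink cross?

turn left 137°, forward 2.7 m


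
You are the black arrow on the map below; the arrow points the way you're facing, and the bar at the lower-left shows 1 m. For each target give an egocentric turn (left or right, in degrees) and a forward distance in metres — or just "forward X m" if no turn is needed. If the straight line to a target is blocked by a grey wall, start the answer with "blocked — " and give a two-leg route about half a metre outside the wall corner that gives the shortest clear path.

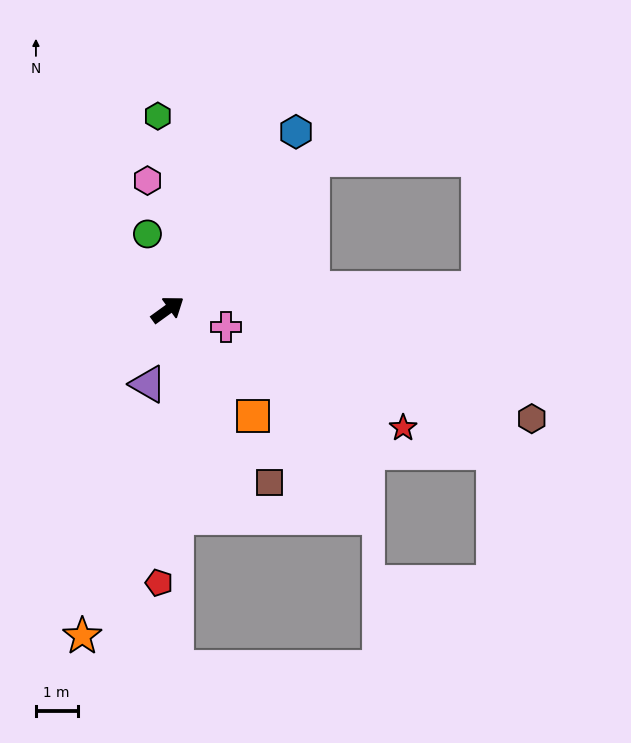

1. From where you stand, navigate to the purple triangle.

turn right 141°, forward 1.9 m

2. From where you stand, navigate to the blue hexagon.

turn left 18°, forward 5.3 m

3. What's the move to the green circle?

turn left 69°, forward 1.9 m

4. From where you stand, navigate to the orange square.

turn right 87°, forward 3.3 m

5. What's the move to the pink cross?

turn right 52°, forward 1.5 m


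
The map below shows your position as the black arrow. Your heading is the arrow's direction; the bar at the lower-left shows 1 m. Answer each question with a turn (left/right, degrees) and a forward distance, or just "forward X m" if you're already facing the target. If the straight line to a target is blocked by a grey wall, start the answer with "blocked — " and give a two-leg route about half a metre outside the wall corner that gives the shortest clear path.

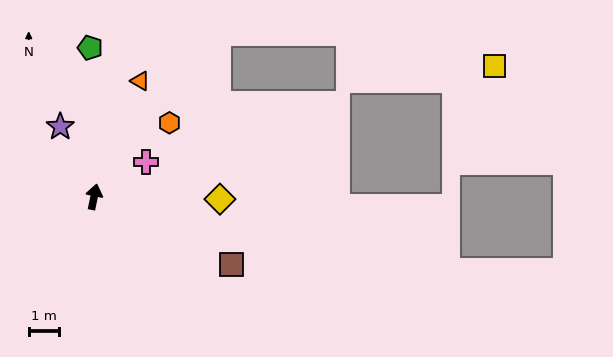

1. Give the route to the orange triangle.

turn right 10°, forward 4.1 m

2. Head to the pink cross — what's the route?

turn right 44°, forward 2.1 m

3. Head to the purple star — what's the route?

turn left 37°, forward 2.6 m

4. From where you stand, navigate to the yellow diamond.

turn right 79°, forward 4.2 m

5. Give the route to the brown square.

turn right 105°, forward 5.1 m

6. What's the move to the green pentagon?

turn left 13°, forward 5.0 m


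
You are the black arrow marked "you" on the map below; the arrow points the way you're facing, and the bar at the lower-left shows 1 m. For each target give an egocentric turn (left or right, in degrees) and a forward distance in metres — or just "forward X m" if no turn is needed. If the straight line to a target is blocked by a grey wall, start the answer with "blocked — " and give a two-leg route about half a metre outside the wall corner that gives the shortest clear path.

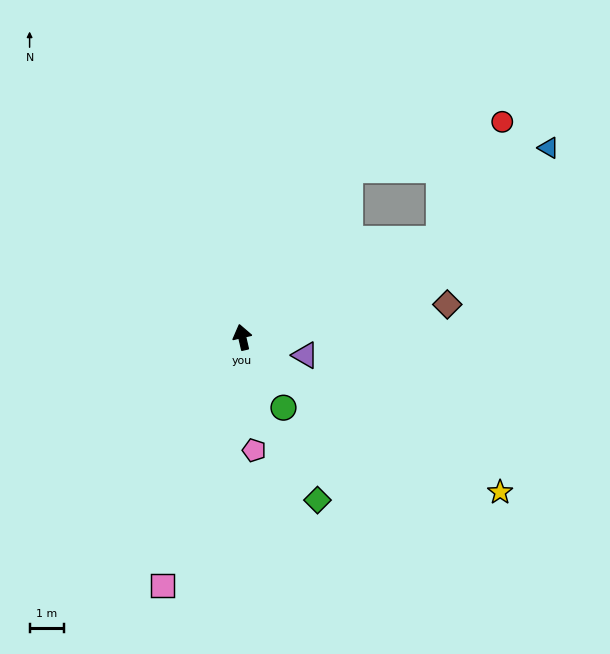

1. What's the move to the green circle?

turn right 163°, forward 2.4 m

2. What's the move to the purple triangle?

turn right 119°, forward 1.9 m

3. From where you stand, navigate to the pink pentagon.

turn left 173°, forward 3.3 m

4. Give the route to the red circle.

blocked — turn right 77°, forward 6.4 m, then turn left 36°, forward 3.9 m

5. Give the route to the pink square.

turn left 149°, forward 7.5 m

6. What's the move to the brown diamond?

turn right 94°, forward 6.0 m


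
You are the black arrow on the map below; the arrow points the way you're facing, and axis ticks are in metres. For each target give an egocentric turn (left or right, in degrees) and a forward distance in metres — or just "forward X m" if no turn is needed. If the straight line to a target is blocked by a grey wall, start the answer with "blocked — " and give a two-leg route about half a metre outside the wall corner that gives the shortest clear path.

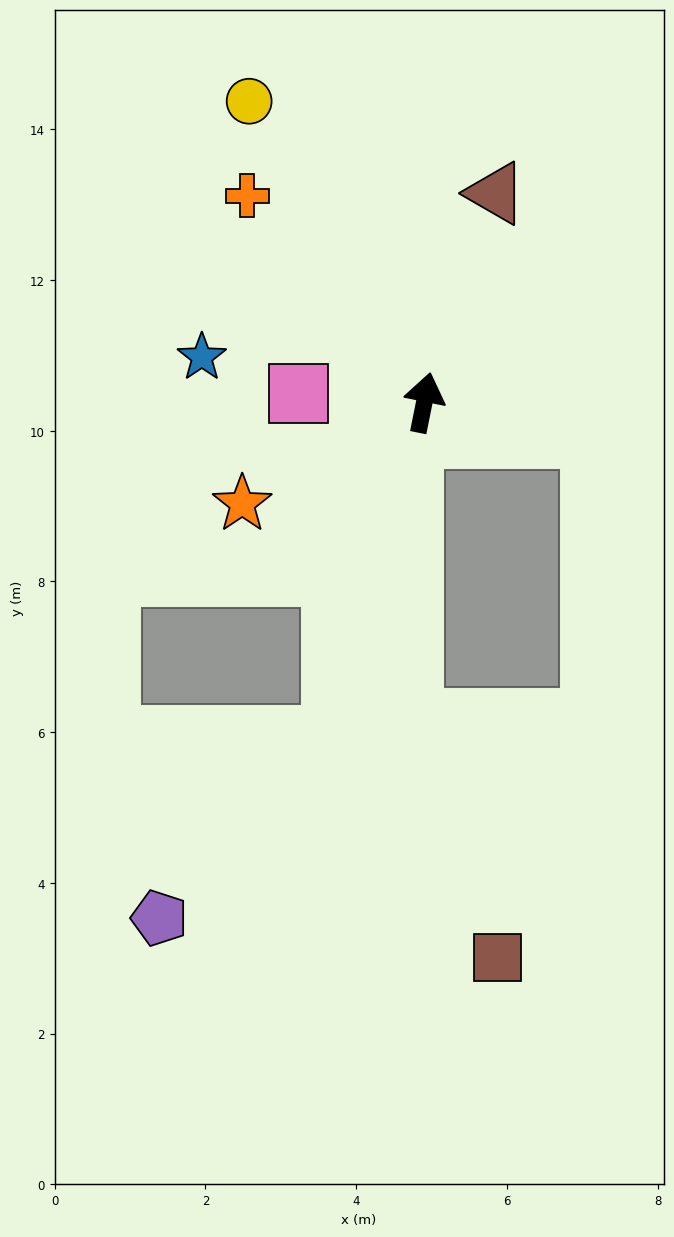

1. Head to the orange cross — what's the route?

turn left 52°, forward 3.6 m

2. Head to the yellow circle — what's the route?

turn left 42°, forward 4.6 m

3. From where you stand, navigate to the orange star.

turn left 130°, forward 2.8 m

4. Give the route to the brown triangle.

turn right 7°, forward 2.9 m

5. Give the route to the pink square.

turn left 97°, forward 1.7 m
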